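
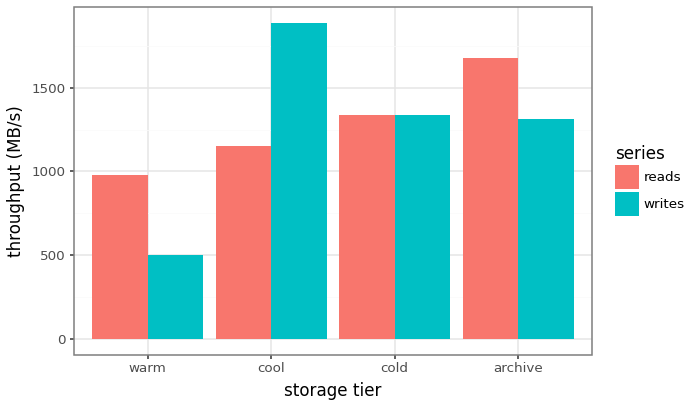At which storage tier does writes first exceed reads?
cool

warm: writes ≈ 600 vs reads ≈ 1000 (not yet); cool: writes ≈ 1800 vs reads ≈ 1200 (first crossover).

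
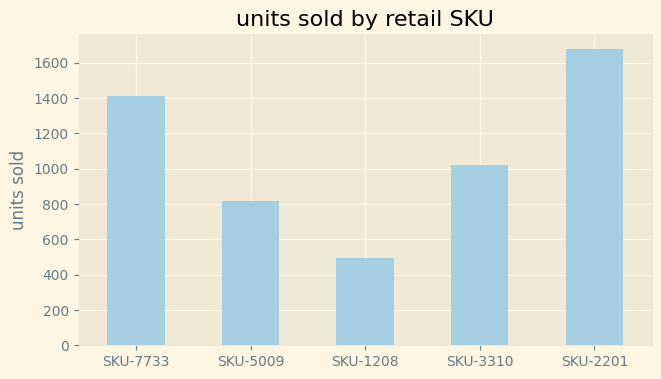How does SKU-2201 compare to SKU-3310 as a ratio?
≈ 1.6×

SKU-2201 ≈ 1600, SKU-3310 ≈ 1000; 1600/1000 ≈ 1.6.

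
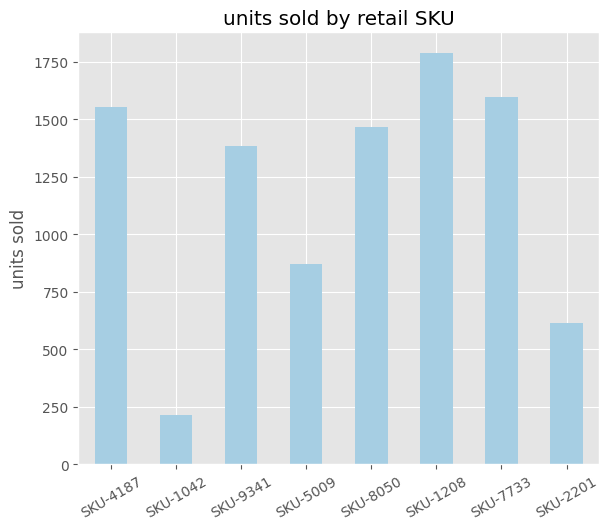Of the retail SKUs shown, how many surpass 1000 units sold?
5

Above 1000: SKU-4187, SKU-9341, SKU-8050, SKU-1208, SKU-7733.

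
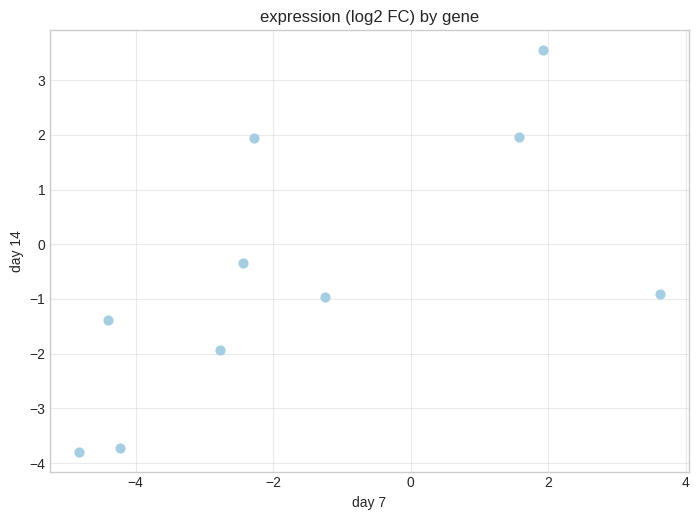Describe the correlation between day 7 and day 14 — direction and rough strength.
Points are positively correlated; moderate (|r| ≈ 0.6).

positive, moderate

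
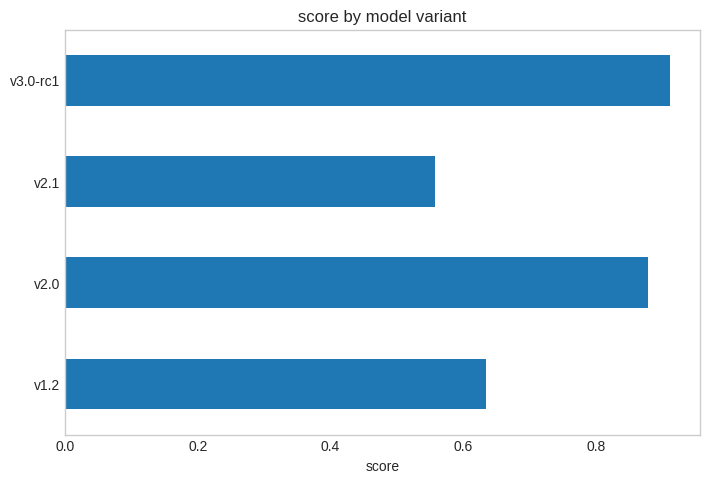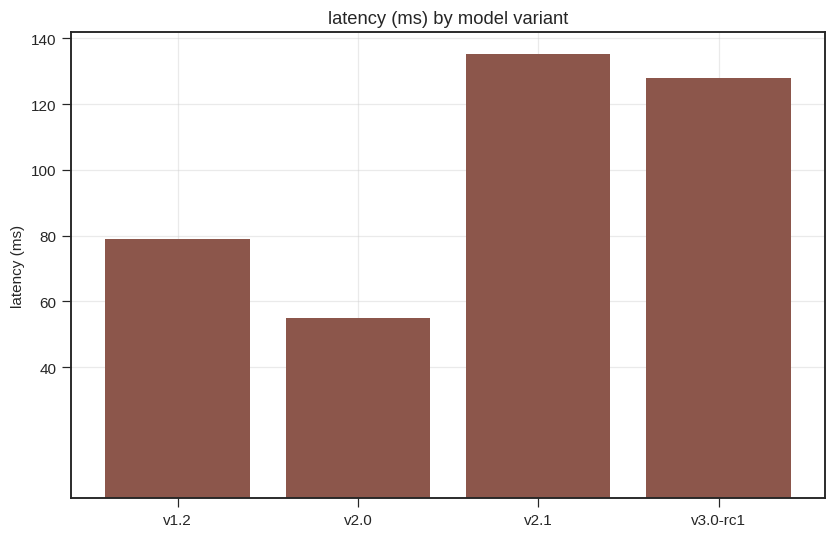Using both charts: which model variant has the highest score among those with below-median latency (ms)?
v2.0

Chart 2 median latency (ms) ≈ 100; below-median model variants: v1.2, v2.0. Among those, v2.0 has the highest score (≈ 0.9).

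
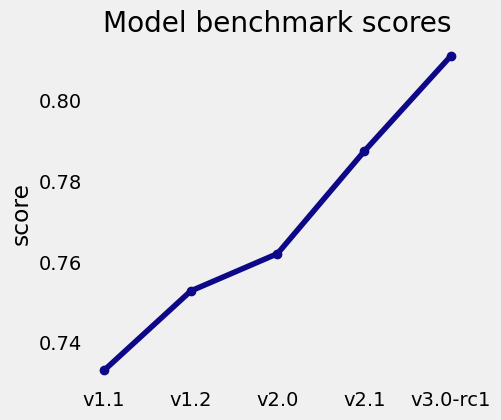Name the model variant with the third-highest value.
Top 4: v3.0-rc1 ≈ 0.81, v2.1 ≈ 0.79, v2.0 ≈ 0.76, v1.2 ≈ 0.75.

v2.0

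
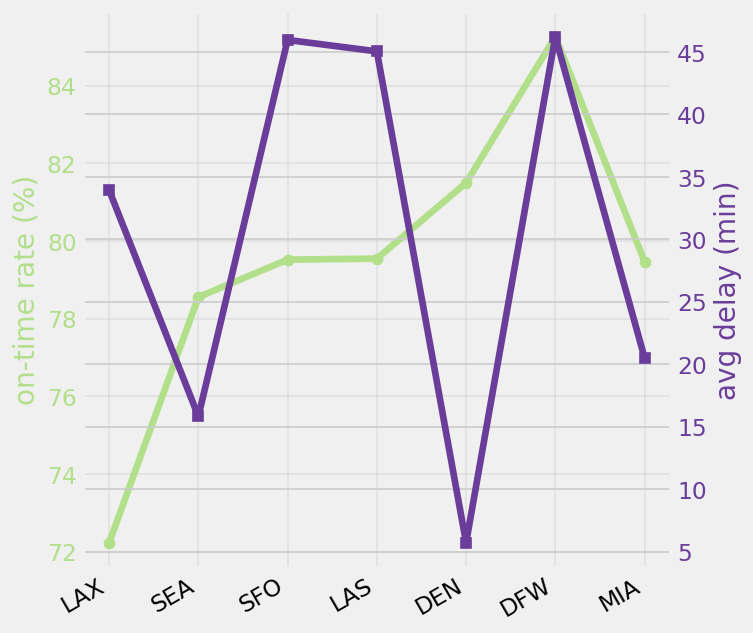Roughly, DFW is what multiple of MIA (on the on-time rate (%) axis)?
DFW ≈ 86, MIA ≈ 80; 86/80 ≈ 1.07.

≈ 1.07×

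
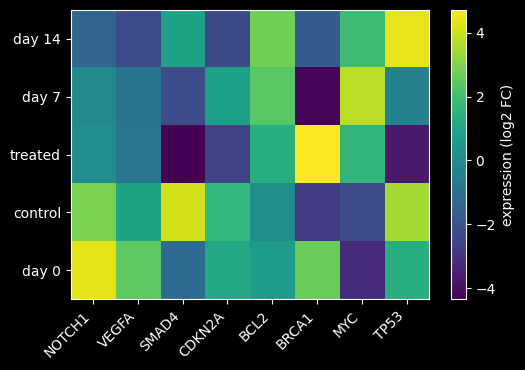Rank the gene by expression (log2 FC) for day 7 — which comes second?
Top 3 for day 7: MYC ≈ 4, BCL2 ≈ 2, CDKN2A ≈ 1.

BCL2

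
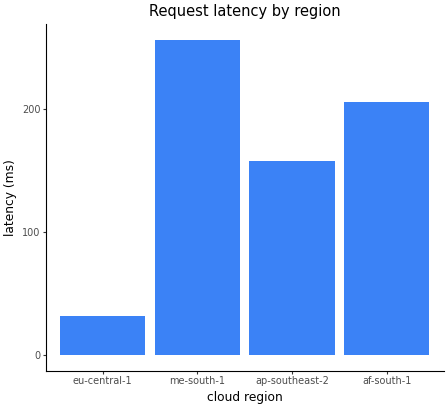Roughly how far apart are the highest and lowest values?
Max me-south-1 ≈ 250, min eu-central-1 ≈ 25; range ≈ 225.

≈ 225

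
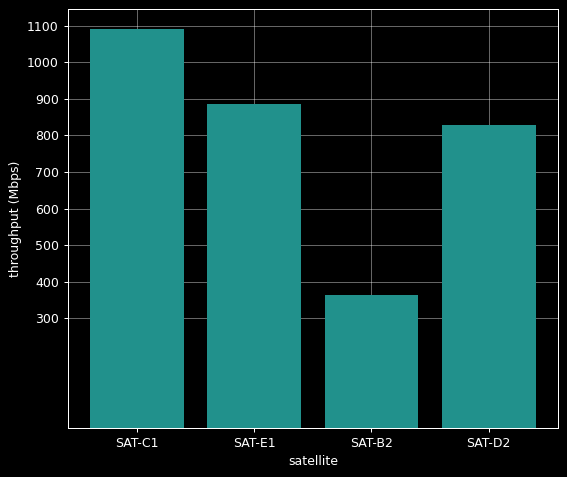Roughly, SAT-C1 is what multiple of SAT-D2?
SAT-C1 ≈ 1100, SAT-D2 ≈ 800; 1100/800 ≈ 1.38.

≈ 1.38×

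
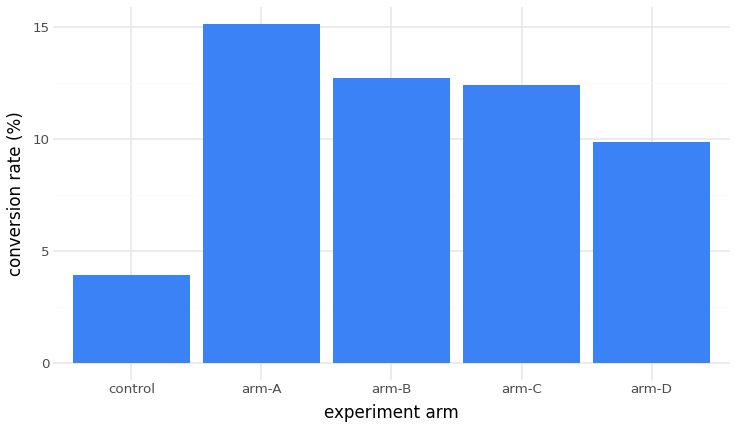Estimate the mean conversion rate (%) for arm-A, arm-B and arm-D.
(16 + 12 + 10) / 3 ≈ 13.

≈ 13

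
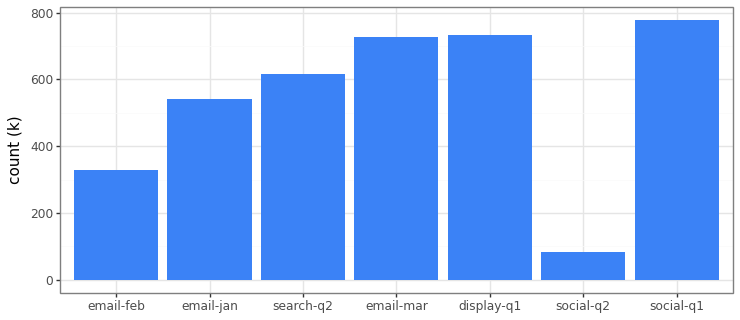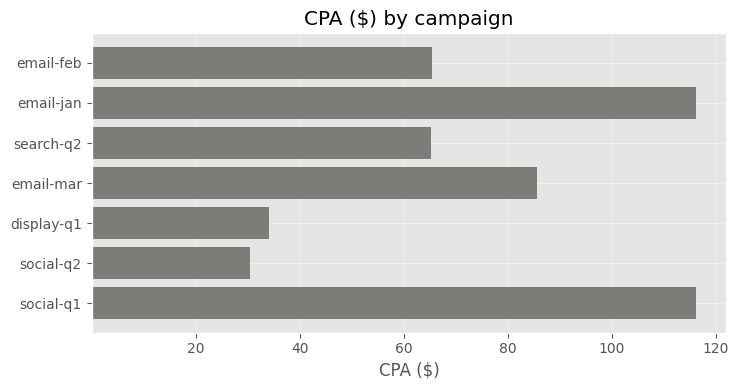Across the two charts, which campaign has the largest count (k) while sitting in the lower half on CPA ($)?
Chart 2 median CPA ($) ≈ 60; below-median campaigns: search-q2, display-q1, social-q2. Among those, display-q1 has the highest count (k) (≈ 700).

display-q1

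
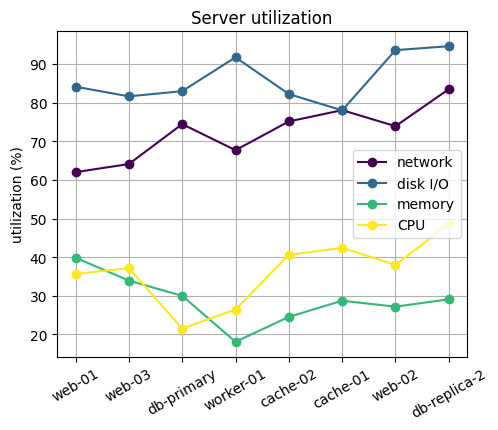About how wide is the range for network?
≈ 20

Max db-replica-2 ≈ 80, min web-01 ≈ 60; range ≈ 20.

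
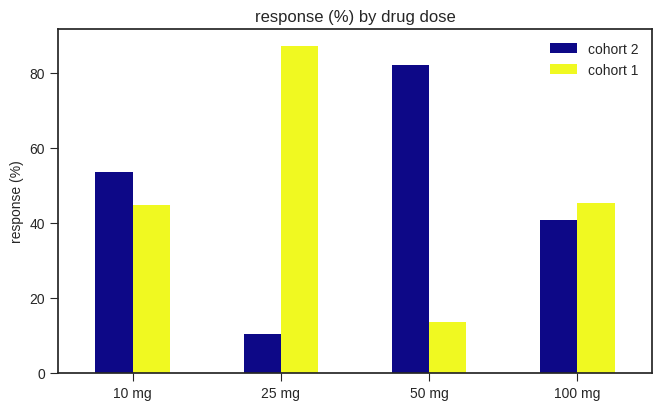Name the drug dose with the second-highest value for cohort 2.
10 mg

Top 3 for cohort 2: 50 mg ≈ 80, 10 mg ≈ 50, 100 mg ≈ 40.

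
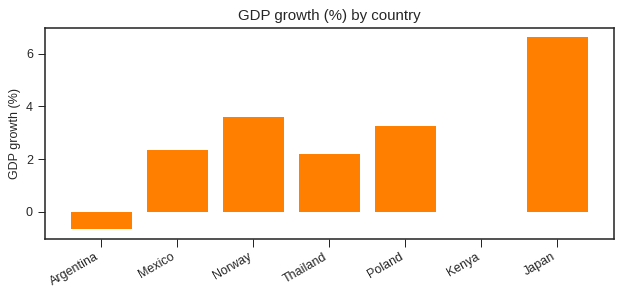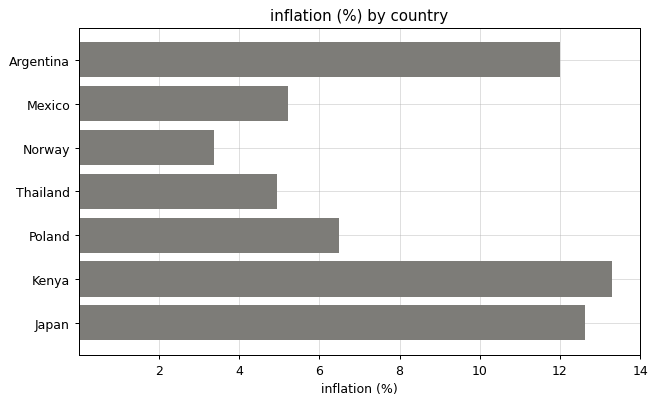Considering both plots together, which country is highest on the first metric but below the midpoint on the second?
Chart 2 median inflation (%) ≈ 6; below-median countries: Mexico, Norway, Thailand. Among those, Norway has the highest GDP growth (%) (≈ 4).

Norway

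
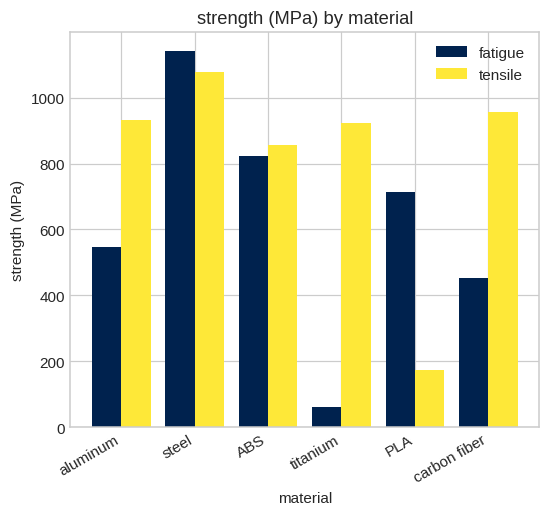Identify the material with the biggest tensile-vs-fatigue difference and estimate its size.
titanium, ≈ 800 MPa

titanium: tensile ≈ 900, fatigue ≈ 100 → gap ≈ 800. Next-largest (PLA) is only ≈ 500.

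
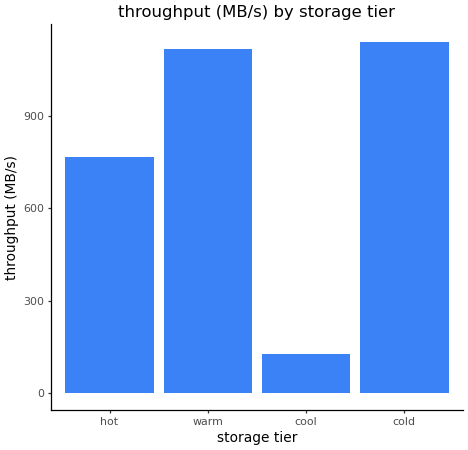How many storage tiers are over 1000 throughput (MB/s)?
2

Above 1000: warm, cold.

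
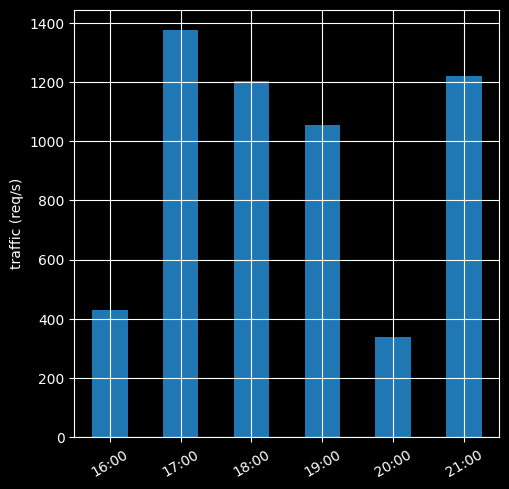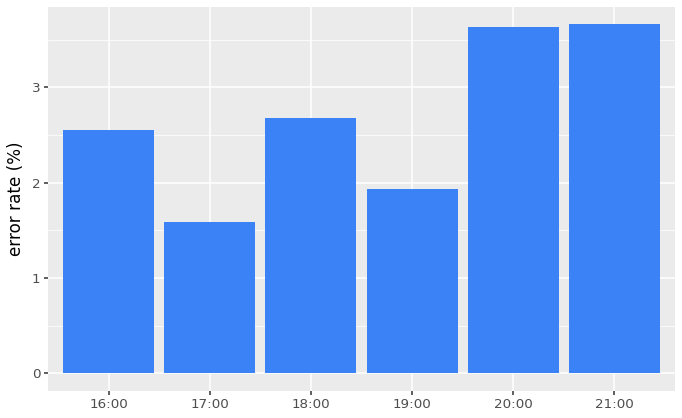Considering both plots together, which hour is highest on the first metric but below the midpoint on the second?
Chart 2 median error rate (%) ≈ 2.5; below-median hours: 16:00, 17:00, 19:00. Among those, 17:00 has the highest traffic (req/s) (≈ 1400).

17:00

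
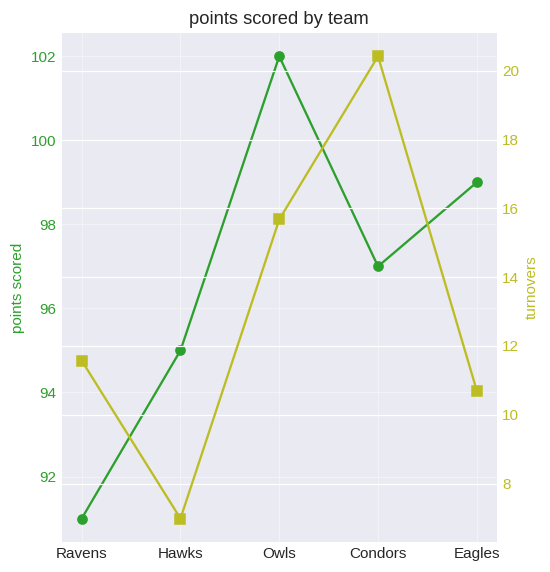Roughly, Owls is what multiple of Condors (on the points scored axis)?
Owls ≈ 102, Condors ≈ 97; 102/97 ≈ 1.05.

≈ 1.05×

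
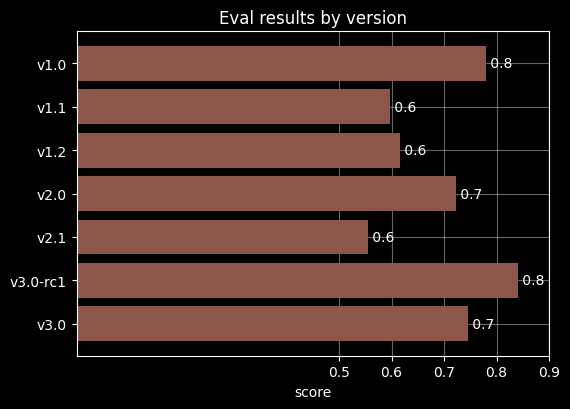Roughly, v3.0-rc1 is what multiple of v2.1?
≈ 1.33×

v3.0-rc1 ≈ 0.8, v2.1 ≈ 0.6; 0.8/0.6 ≈ 1.33.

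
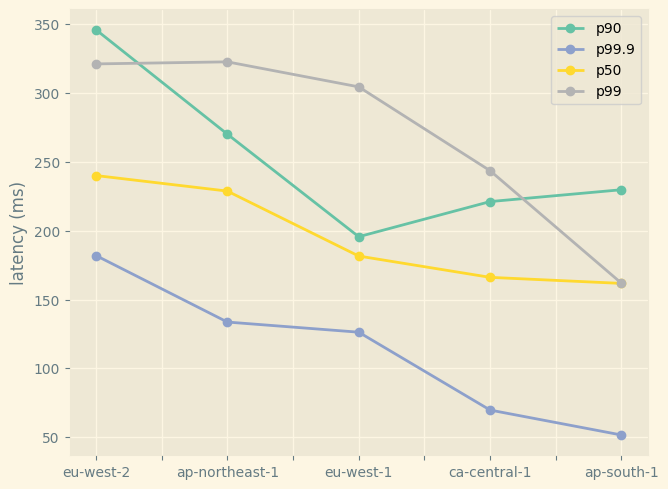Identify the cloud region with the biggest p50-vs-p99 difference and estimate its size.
eu-west-1: p50 ≈ 175, p99 ≈ 300 → gap ≈ 125. Next-largest (ap-northeast-1) is only ≈ 100.

eu-west-1, ≈ 125 ms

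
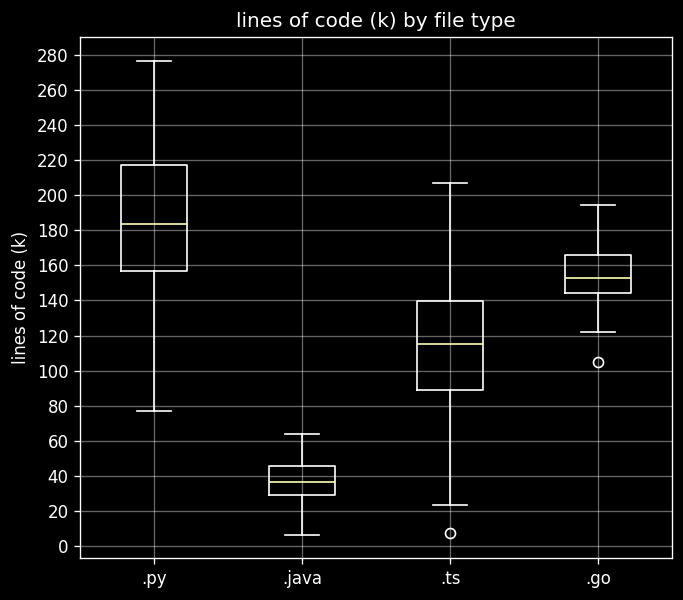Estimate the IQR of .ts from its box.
≈ 60

Q3 ≈ 140, Q1 ≈ 80; IQR ≈ 60.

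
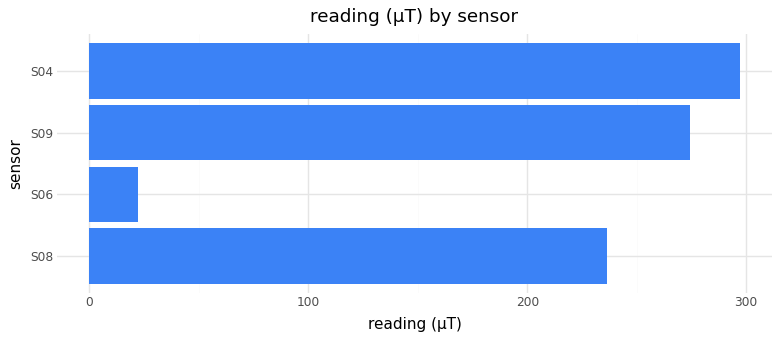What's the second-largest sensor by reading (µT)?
S09

Top 3: S04 ≈ 300, S09 ≈ 275, S08 ≈ 225.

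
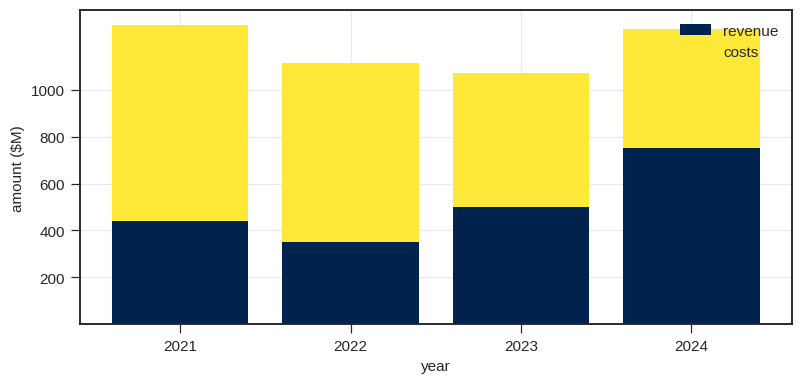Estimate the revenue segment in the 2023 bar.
revenue top ≈ 600, bottom ≈ 0; segment ≈ 600.

≈ 600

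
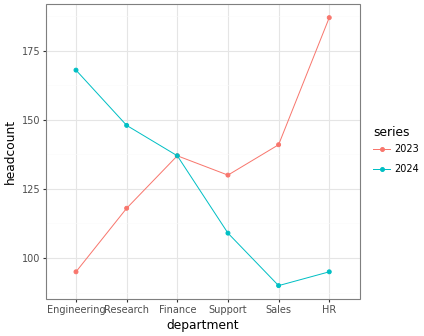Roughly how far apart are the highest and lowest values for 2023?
≈ 90

Max HR ≈ 190, min Engineering ≈ 100; range ≈ 90.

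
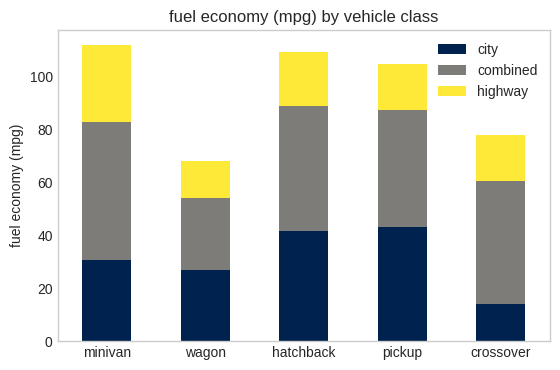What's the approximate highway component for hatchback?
highway top ≈ 110, bottom ≈ 90; segment ≈ 20.

≈ 20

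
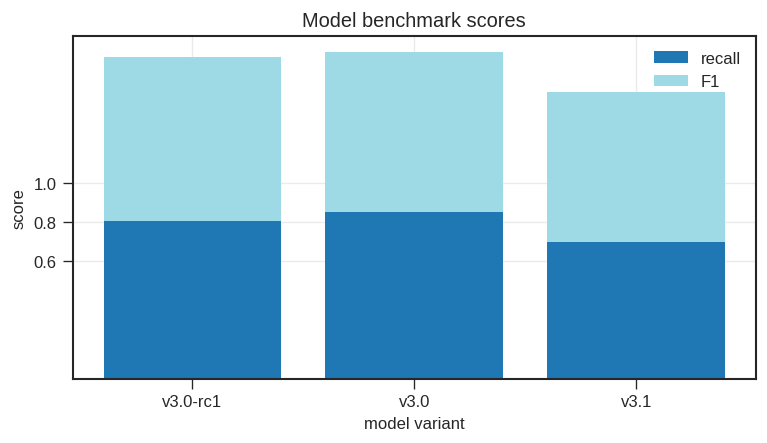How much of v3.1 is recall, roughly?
≈ 0.6

recall top ≈ 0.6, bottom ≈ 0.0; segment ≈ 0.6.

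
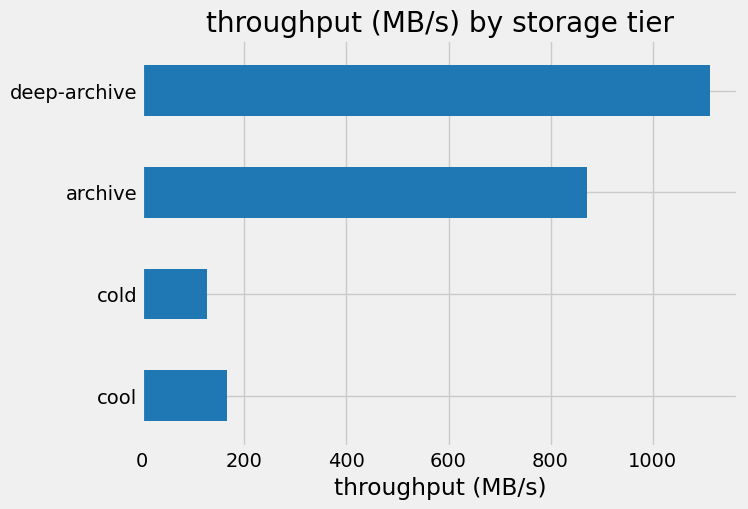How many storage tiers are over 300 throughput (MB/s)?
2

Above 300: archive, deep-archive.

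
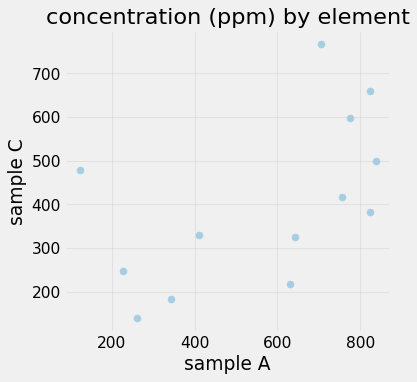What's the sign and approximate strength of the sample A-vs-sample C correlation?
Points are positively correlated; moderate (|r| ≈ 0.5).

positive, moderate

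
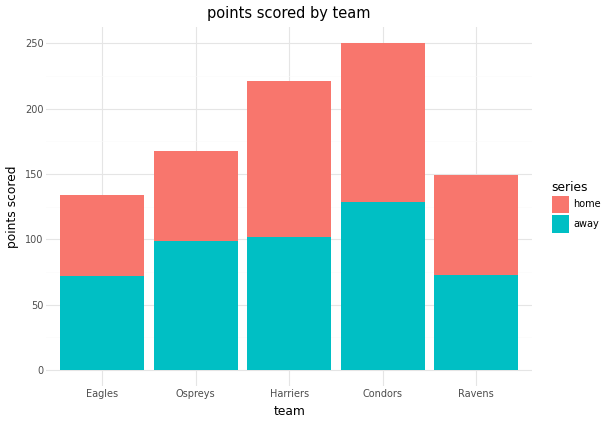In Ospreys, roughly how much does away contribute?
away top ≈ 100, bottom ≈ 0; segment ≈ 100.

≈ 100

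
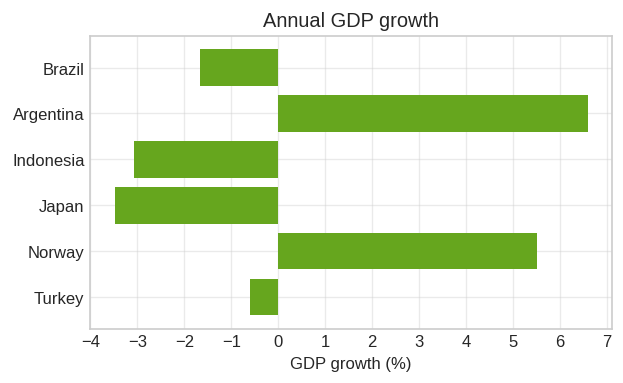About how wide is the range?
Max Argentina ≈ 7, min Japan ≈ -3; range ≈ 10.

≈ 10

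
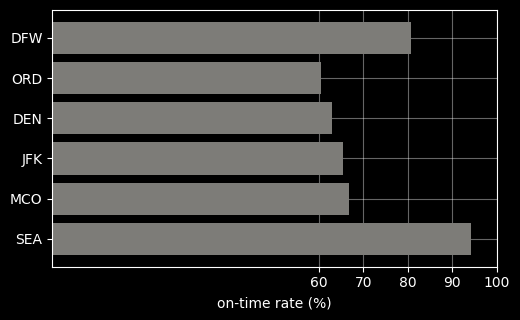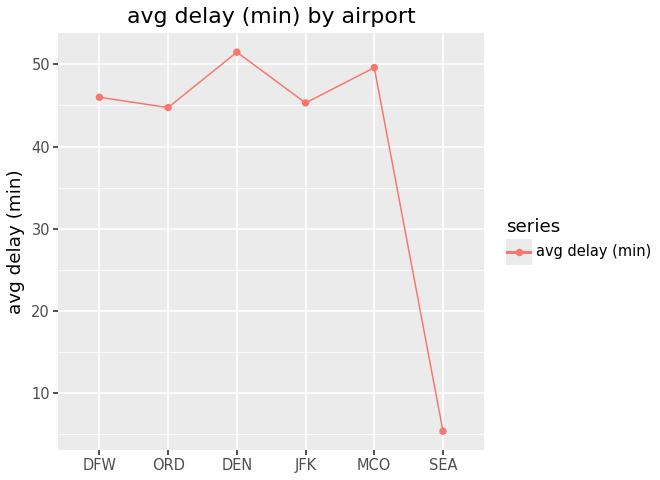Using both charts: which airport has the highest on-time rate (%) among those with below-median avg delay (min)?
Chart 2 median avg delay (min) ≈ 45; below-median airports: ORD, JFK, SEA. Among those, SEA has the highest on-time rate (%) (≈ 90).

SEA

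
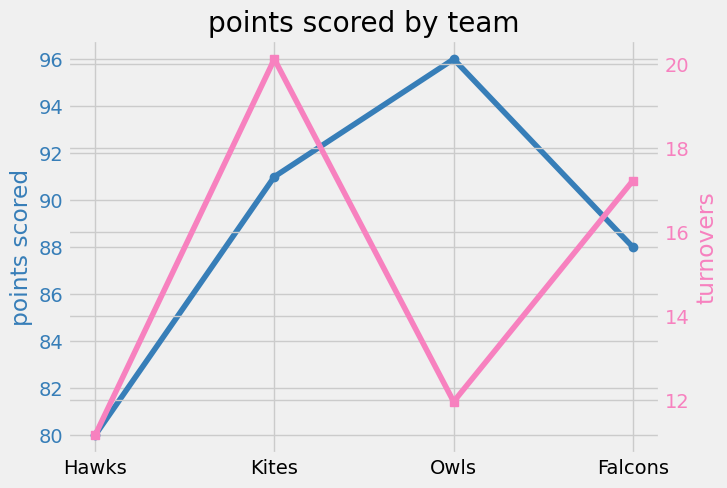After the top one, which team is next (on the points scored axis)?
Top 3 (on the points scored axis): Owls ≈ 96, Kites ≈ 92, Falcons ≈ 88.

Kites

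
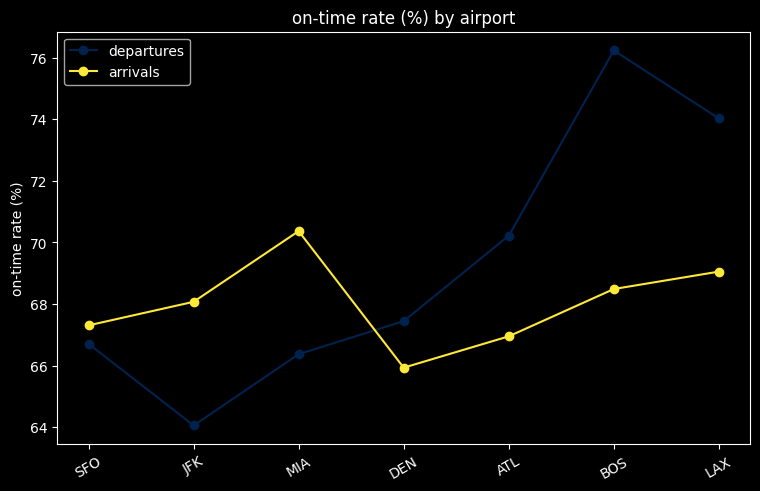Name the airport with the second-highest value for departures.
Top 3 for departures: BOS ≈ 76, LAX ≈ 74, ATL ≈ 70.

LAX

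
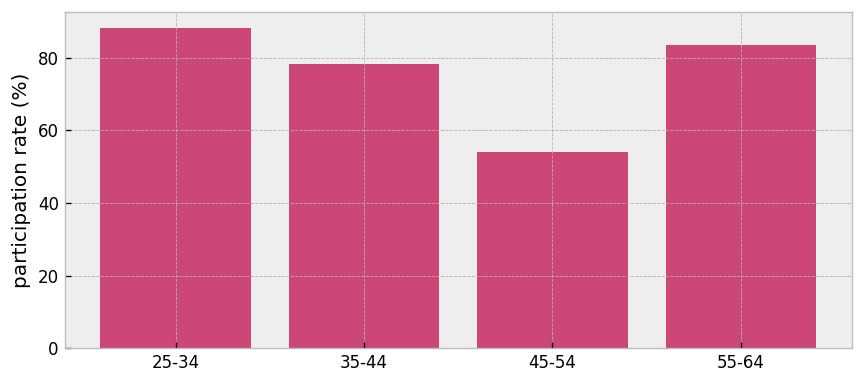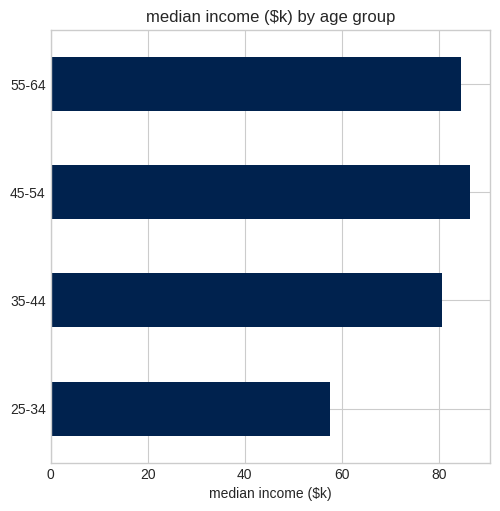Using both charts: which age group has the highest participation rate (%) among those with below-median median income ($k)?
Chart 2 median median income ($k) ≈ 80; below-median age groups: 25-34, 35-44. Among those, 25-34 has the highest participation rate (%) (≈ 90).

25-34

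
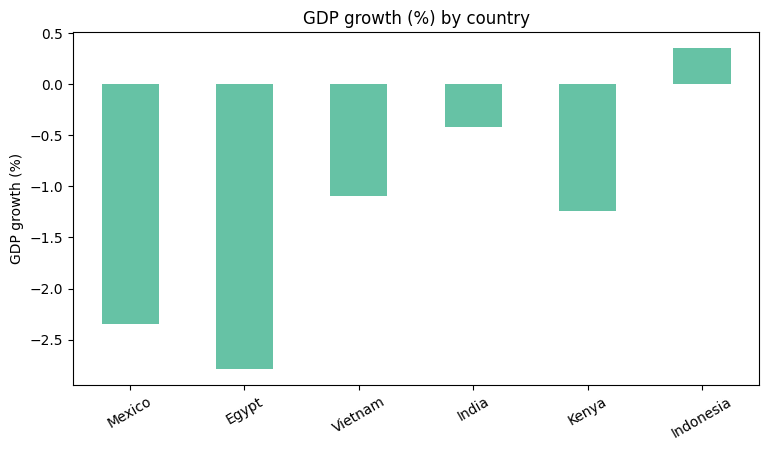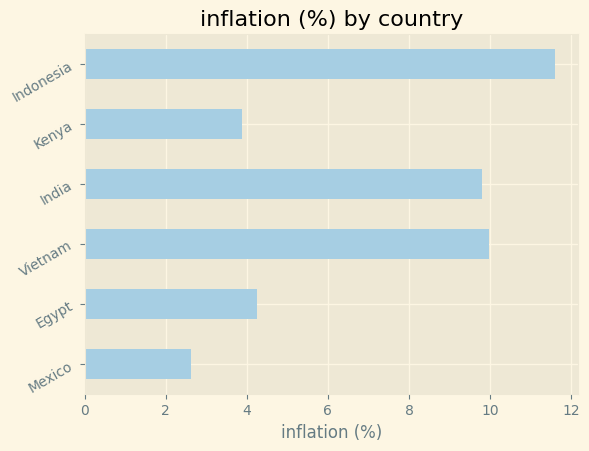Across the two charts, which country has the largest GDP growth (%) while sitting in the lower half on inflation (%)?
Chart 2 median inflation (%) ≈ 8; below-median countries: Mexico, Egypt, Kenya. Among those, Kenya has the highest GDP growth (%) (≈ -1.25).

Kenya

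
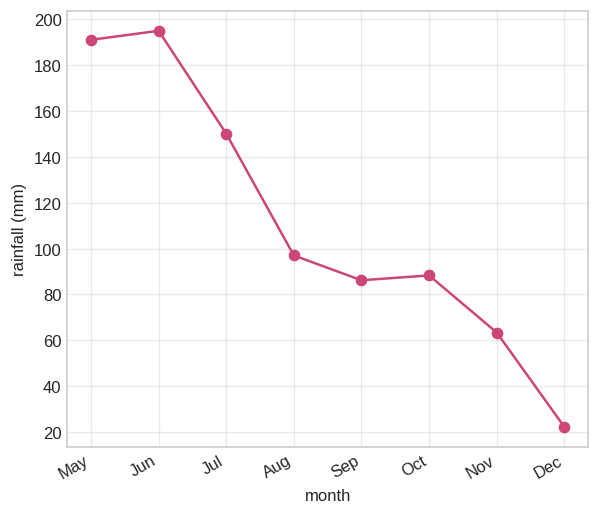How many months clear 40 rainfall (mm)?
7

Above 40: May, Jun, Jul, Aug, Sep, Oct, Nov.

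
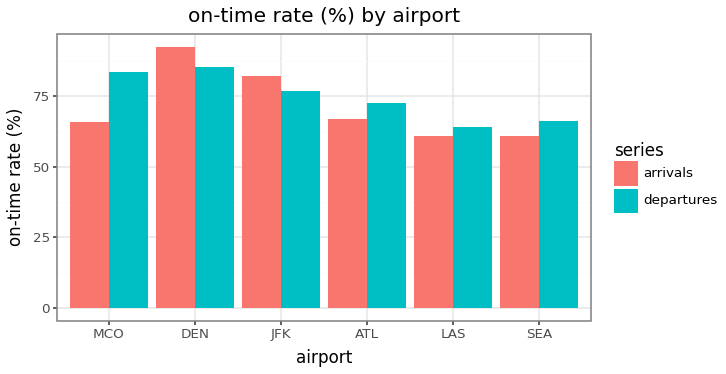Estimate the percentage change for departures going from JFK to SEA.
JFK ≈ 80, SEA ≈ 70; (70 − 80) / 80 ≈ -12.5%.

≈ -12.5%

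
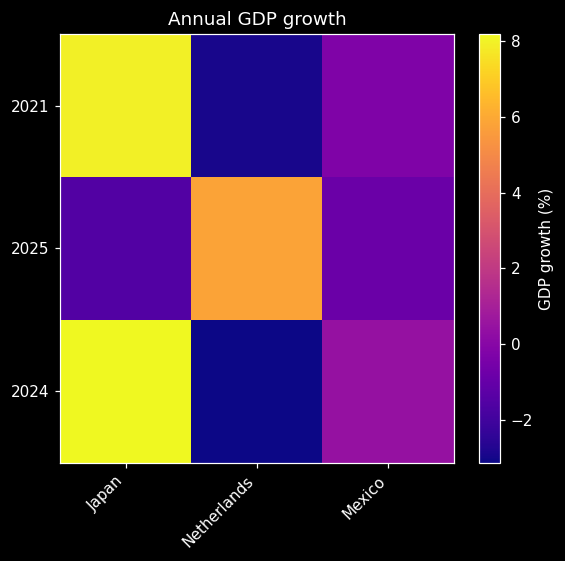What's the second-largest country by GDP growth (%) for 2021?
Mexico

Top 3 for 2021: Japan ≈ 8, Mexico ≈ 0, Netherlands ≈ -3.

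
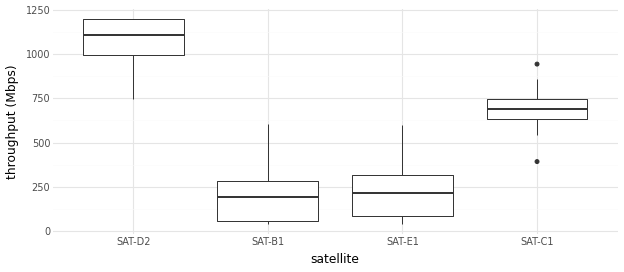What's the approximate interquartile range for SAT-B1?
≈ 200

Q3 ≈ 300, Q1 ≈ 100; IQR ≈ 200.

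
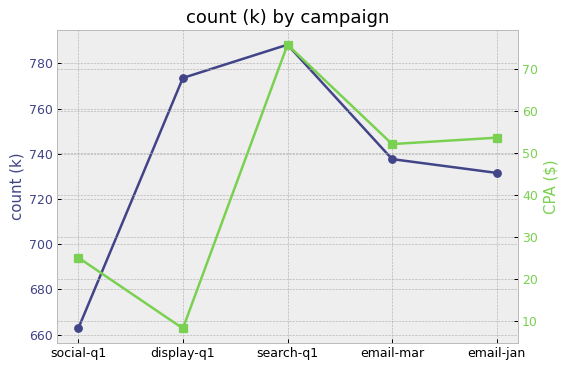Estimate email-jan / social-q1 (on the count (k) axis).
≈ 1.12×

email-jan ≈ 740, social-q1 ≈ 660; 740/660 ≈ 1.12.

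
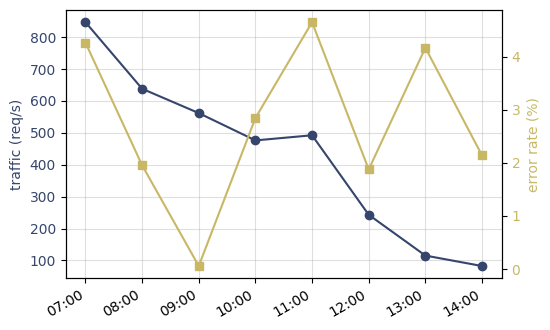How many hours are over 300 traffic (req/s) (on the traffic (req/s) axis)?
5

Above 300: 07:00, 08:00, 09:00, 10:00, 11:00.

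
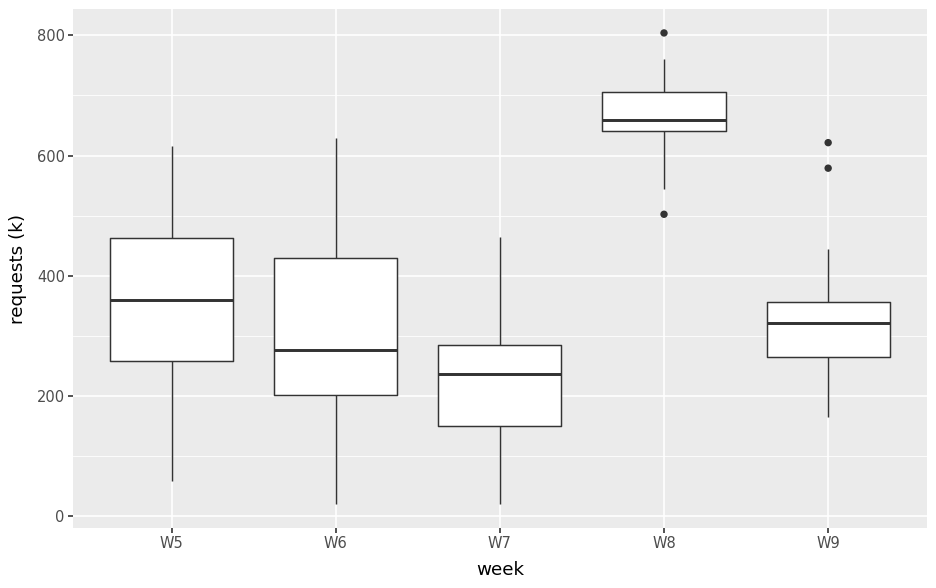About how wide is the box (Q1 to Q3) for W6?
≈ 250

Q3 ≈ 450, Q1 ≈ 200; IQR ≈ 250.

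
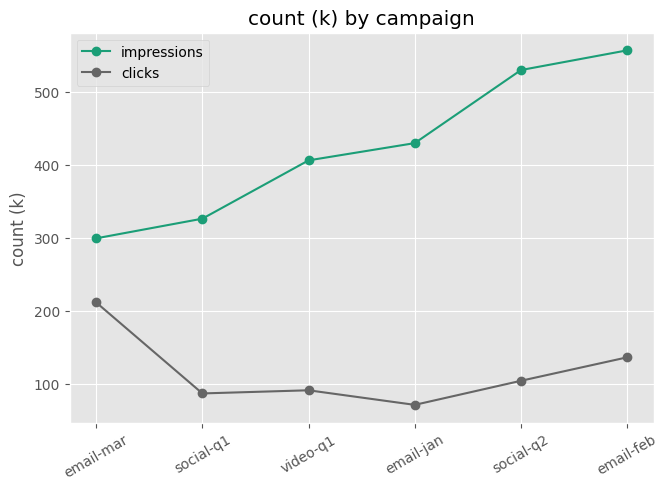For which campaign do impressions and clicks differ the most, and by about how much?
social-q2, ≈ 450 k

social-q2: impressions ≈ 550, clicks ≈ 100 → gap ≈ 450. Next-largest (email-feb) is only ≈ 400.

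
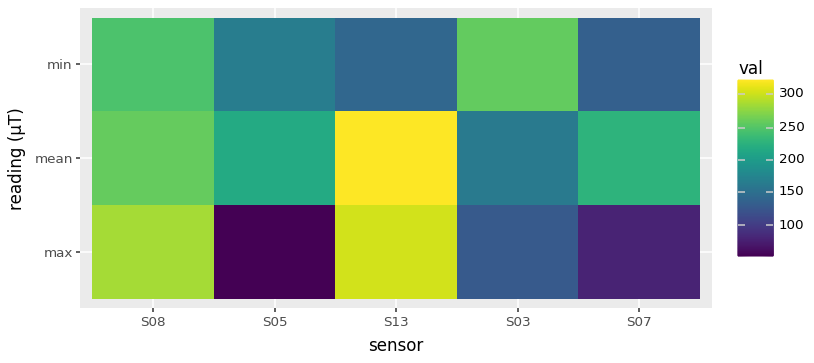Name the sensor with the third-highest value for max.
Top 4 for max: S13 ≈ 300, S08 ≈ 275, S03 ≈ 125, S07 ≈ 75.

S03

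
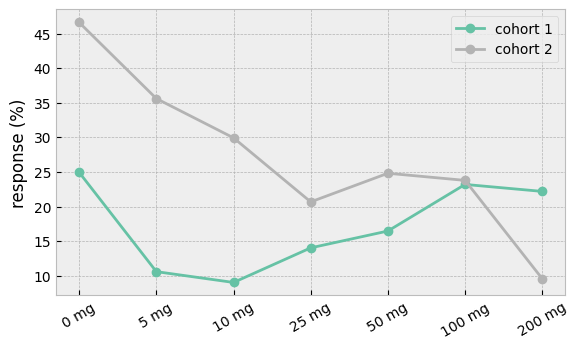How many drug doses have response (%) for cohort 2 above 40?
Above 40: 0 mg.

1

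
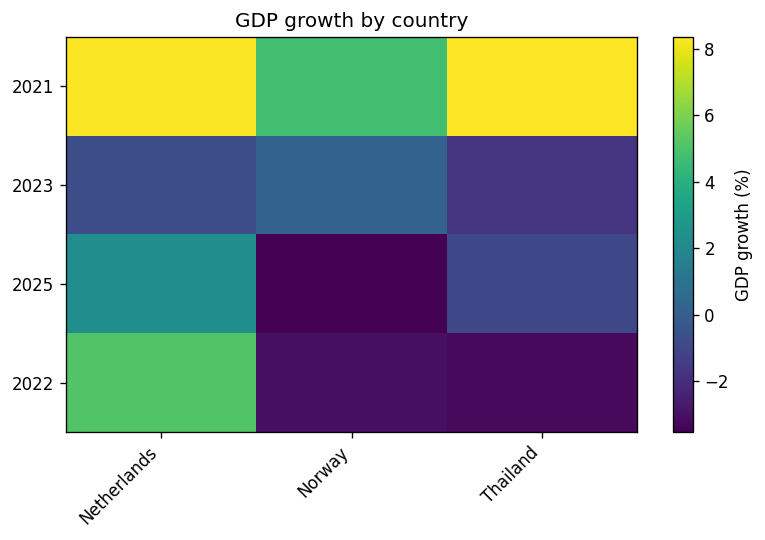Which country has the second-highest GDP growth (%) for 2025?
Thailand

Top 3 for 2025: Netherlands ≈ 2, Thailand ≈ -1, Norway ≈ -4.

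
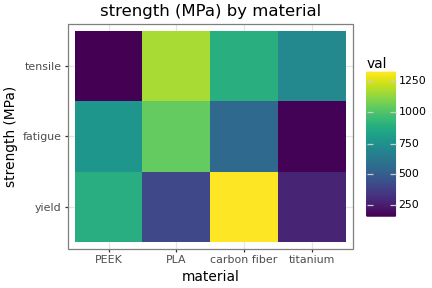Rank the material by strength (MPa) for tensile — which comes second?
carbon fiber

Top 3 for tensile: PLA ≈ 1200, carbon fiber ≈ 900, titanium ≈ 700.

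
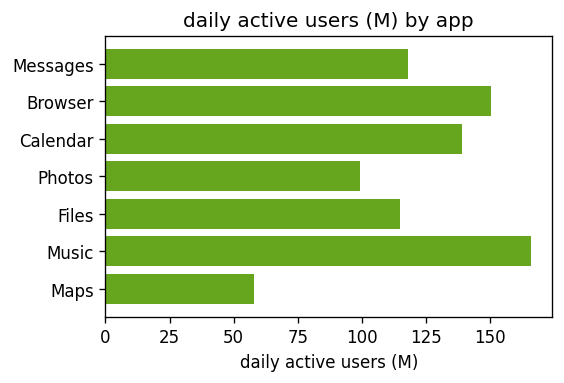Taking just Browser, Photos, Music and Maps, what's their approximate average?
(160 + 100 + 160 + 60) / 4 ≈ 120.

≈ 120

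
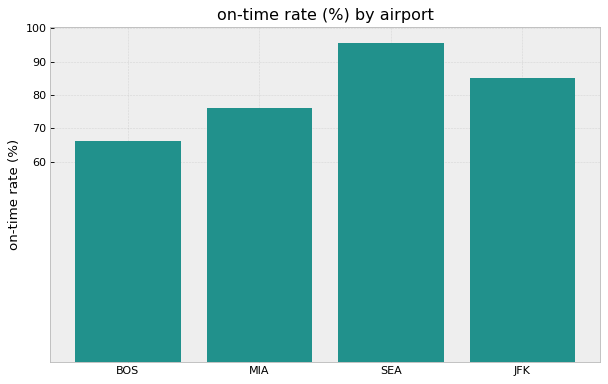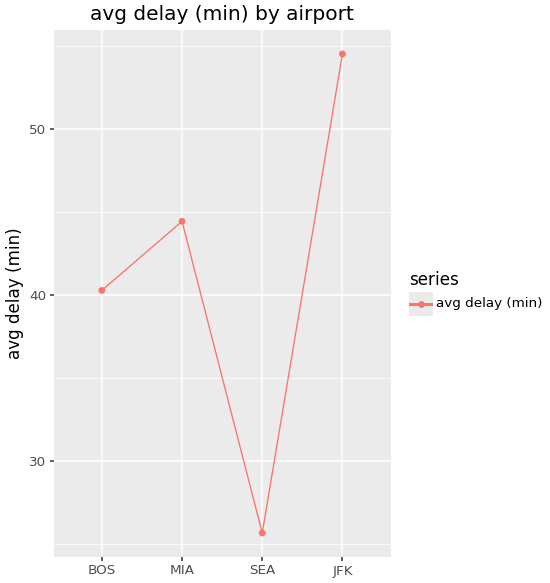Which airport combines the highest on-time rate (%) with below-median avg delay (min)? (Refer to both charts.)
Chart 2 median avg delay (min) ≈ 40; below-median airports: BOS, SEA. Among those, SEA has the highest on-time rate (%) (≈ 100).

SEA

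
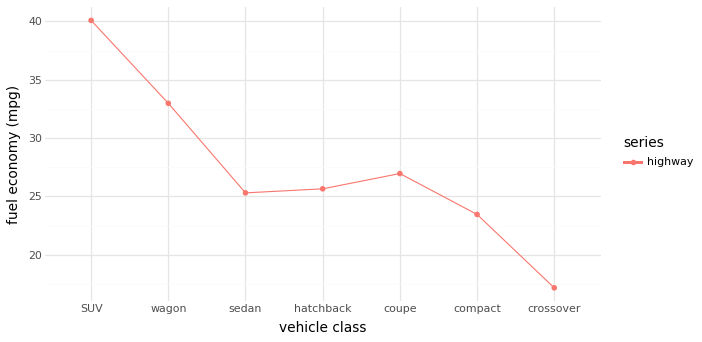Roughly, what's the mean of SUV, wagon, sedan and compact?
≈ 30

(40 + 32 + 26 + 24) / 4 ≈ 30.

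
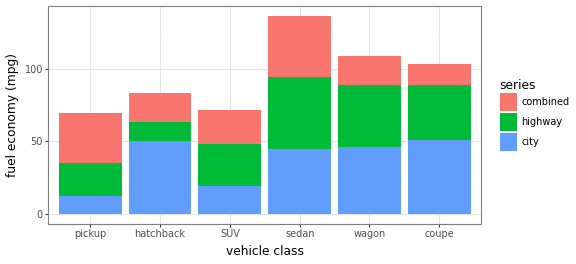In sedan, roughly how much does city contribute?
≈ 40

city top ≈ 40, bottom ≈ 0; segment ≈ 40.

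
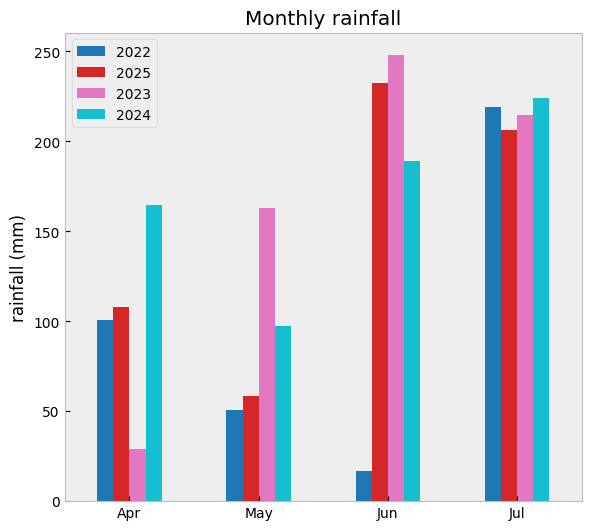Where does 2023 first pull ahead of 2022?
Apr: 2023 ≈ 25 vs 2022 ≈ 100 (not yet); May: 2023 ≈ 175 vs 2022 ≈ 50 (first crossover).

May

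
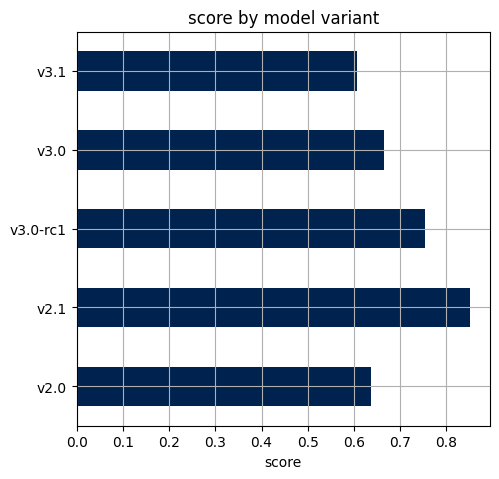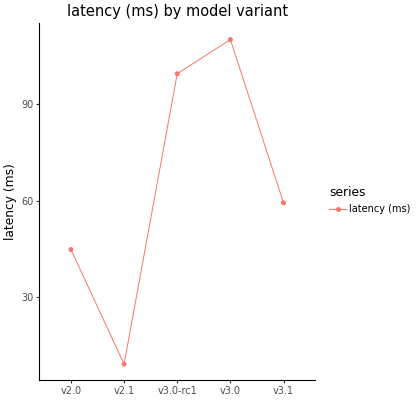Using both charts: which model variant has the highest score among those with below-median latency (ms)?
v2.1

Chart 2 median latency (ms) ≈ 60; below-median model variants: v2.0, v2.1. Among those, v2.1 has the highest score (≈ 0.9).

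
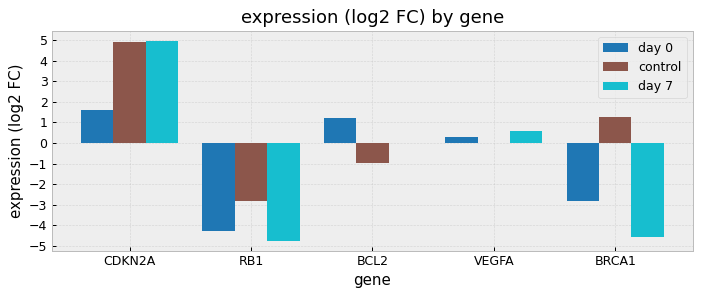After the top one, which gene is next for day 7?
Top 3 for day 7: CDKN2A ≈ 5, VEGFA ≈ 1, BCL2 ≈ 0.

VEGFA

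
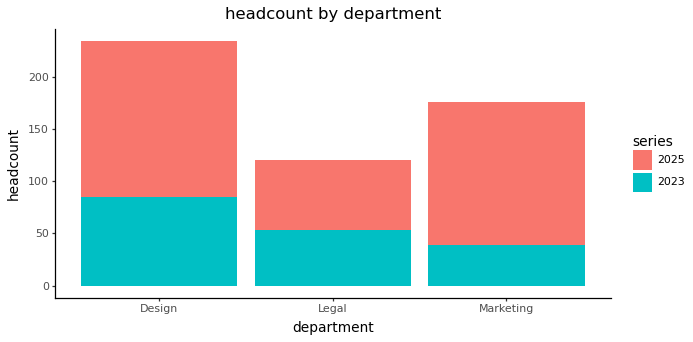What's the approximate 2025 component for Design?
2025 top ≈ 240, bottom ≈ 80; segment ≈ 160.

≈ 160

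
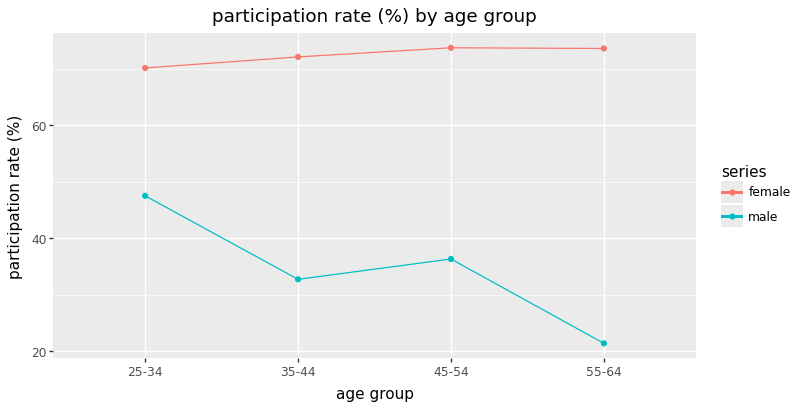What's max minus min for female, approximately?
Max 45-54 ≈ 75, min 25-34 ≈ 70; range ≈ 5.

≈ 5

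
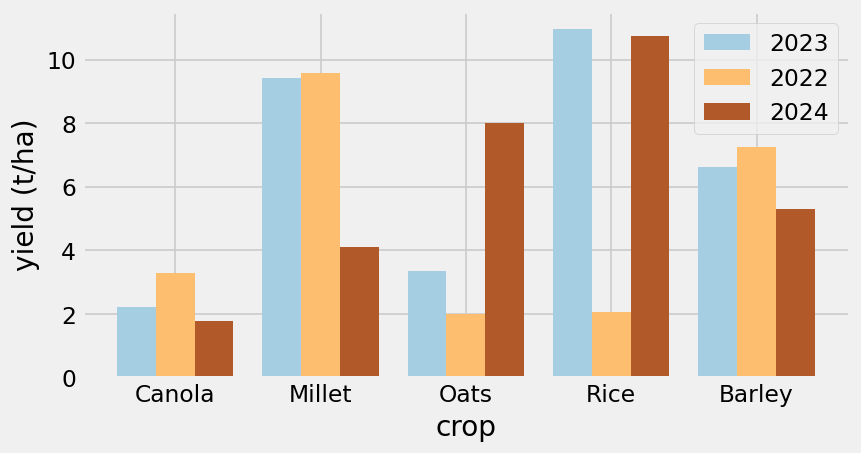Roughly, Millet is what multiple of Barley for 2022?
≈ 1.43×

Millet ≈ 10, Barley ≈ 7; 10/7 ≈ 1.43.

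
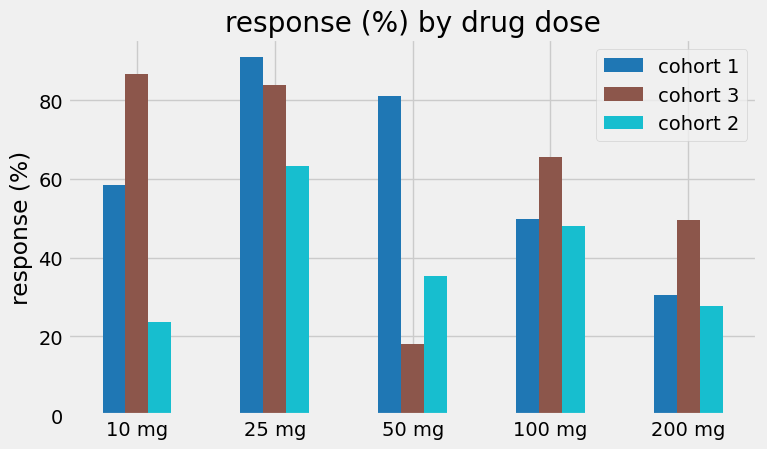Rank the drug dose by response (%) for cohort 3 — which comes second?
Top 3 for cohort 3: 10 mg ≈ 90, 25 mg ≈ 80, 100 mg ≈ 70.

25 mg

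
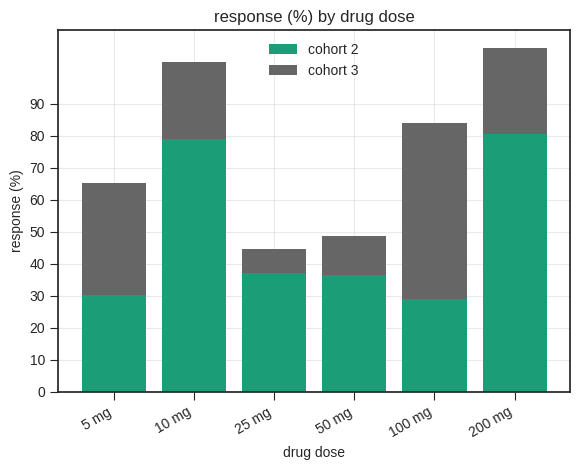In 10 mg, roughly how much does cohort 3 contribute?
cohort 3 top ≈ 100, bottom ≈ 80; segment ≈ 20.

≈ 20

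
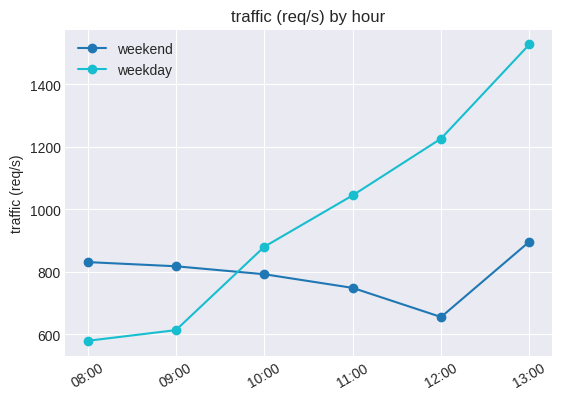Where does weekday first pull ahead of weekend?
10:00

09:00: weekday ≈ 600 vs weekend ≈ 800 (not yet); 10:00: weekday ≈ 900 vs weekend ≈ 800 (first crossover).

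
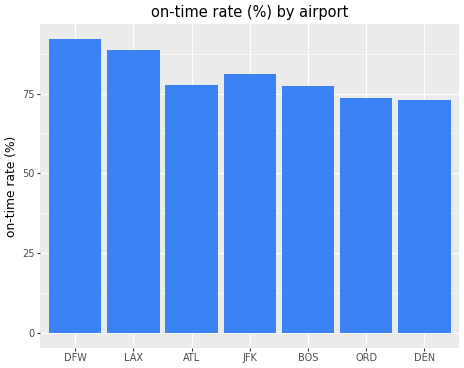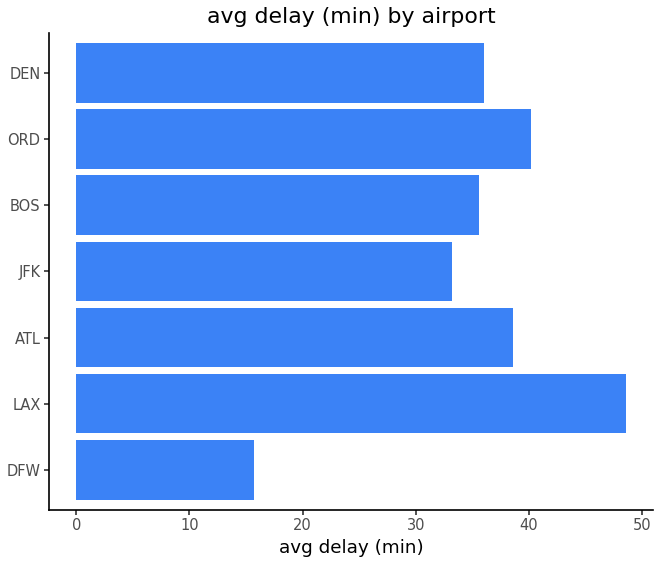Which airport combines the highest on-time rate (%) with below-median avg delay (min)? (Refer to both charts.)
DFW

Chart 2 median avg delay (min) ≈ 35; below-median airports: DFW, JFK, BOS. Among those, DFW has the highest on-time rate (%) (≈ 90).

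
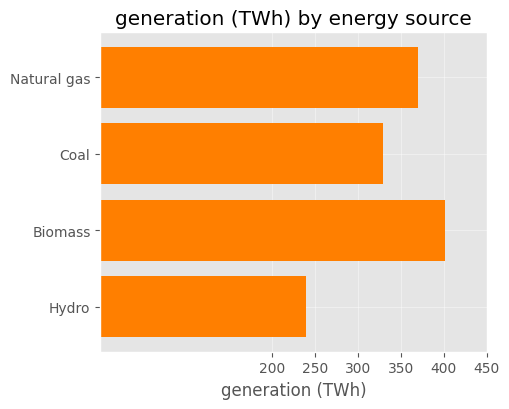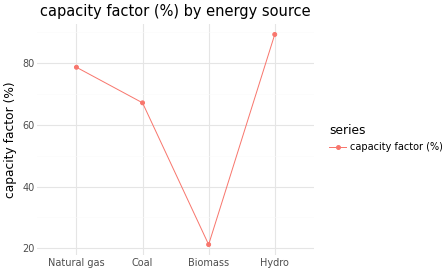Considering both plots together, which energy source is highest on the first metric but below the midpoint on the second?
Biomass

Chart 2 median capacity factor (%) ≈ 70; below-median energy sources: Coal, Biomass. Among those, Biomass has the highest generation (TWh) (≈ 400).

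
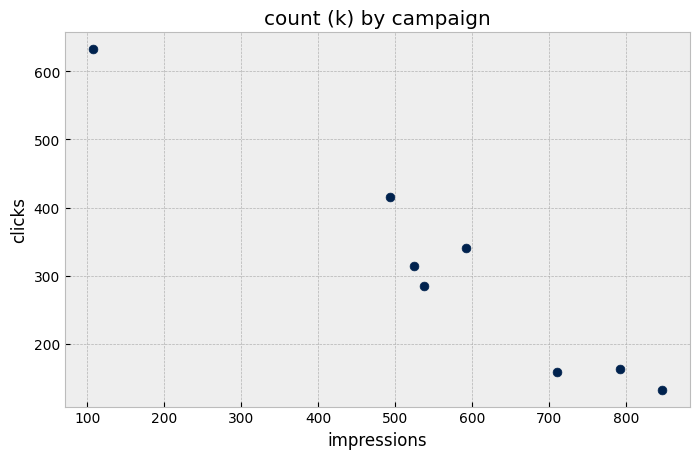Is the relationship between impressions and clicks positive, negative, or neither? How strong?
negative, strong

Points are negatively correlated; strong (|r| ≈ 1.0).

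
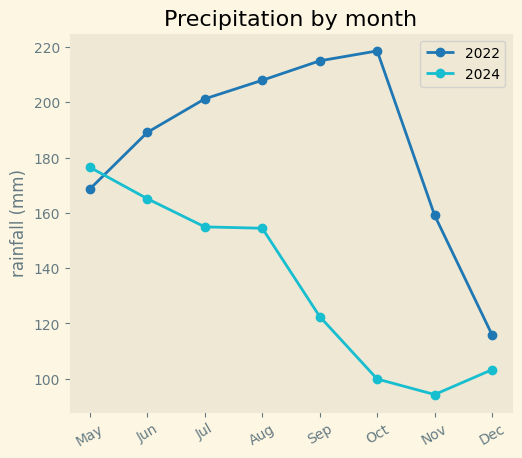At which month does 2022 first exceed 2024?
May: 2022 ≈ 160 vs 2024 ≈ 180 (not yet); Jun: 2022 ≈ 180 vs 2024 ≈ 160 (first crossover).

Jun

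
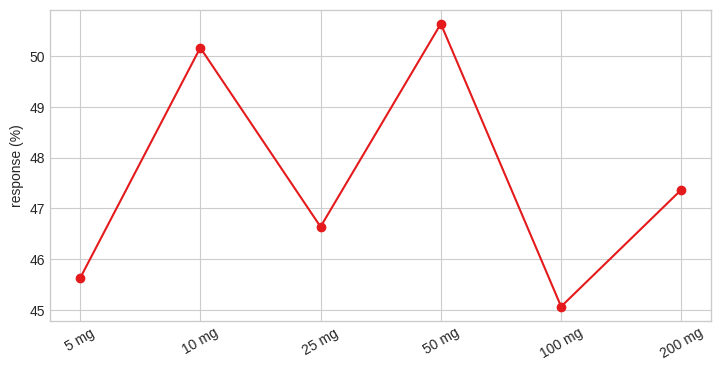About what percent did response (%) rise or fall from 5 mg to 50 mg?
5 mg ≈ 45.5, 50 mg ≈ 50.5; (50.5 − 45.5) / 45.5 ≈ +11%.

≈ +11%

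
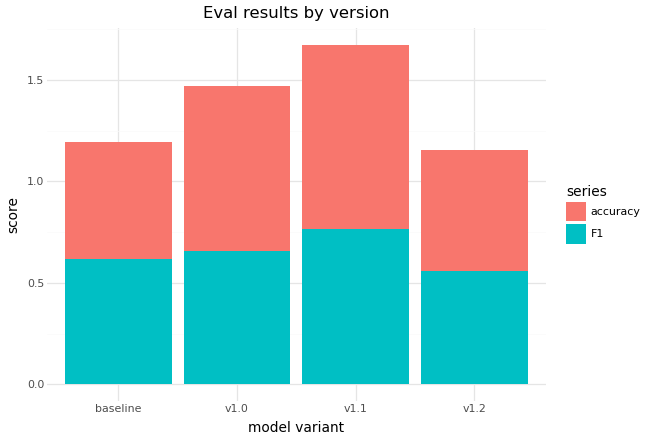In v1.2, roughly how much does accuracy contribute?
≈ 0.6

accuracy top ≈ 1.2, bottom ≈ 0.6; segment ≈ 0.6.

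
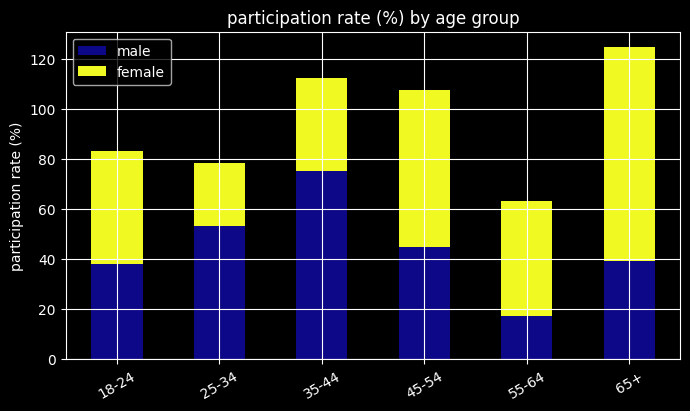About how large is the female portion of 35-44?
female top ≈ 120, bottom ≈ 80; segment ≈ 40.

≈ 40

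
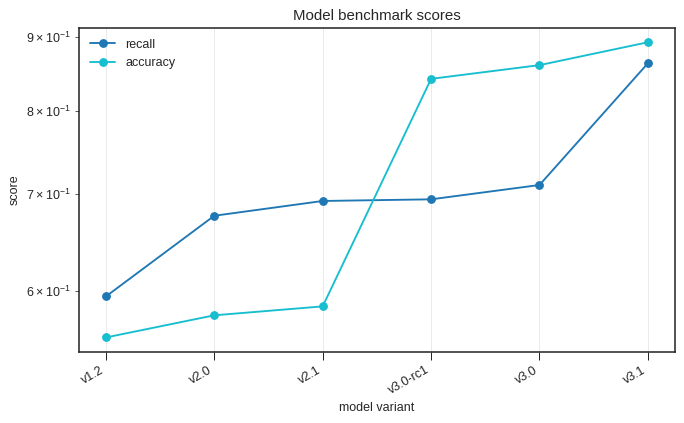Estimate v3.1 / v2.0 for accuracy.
v3.1 ≈ 0.90, v2.0 ≈ 0.60; 0.90/0.60 ≈ 1.5.

≈ 1.5×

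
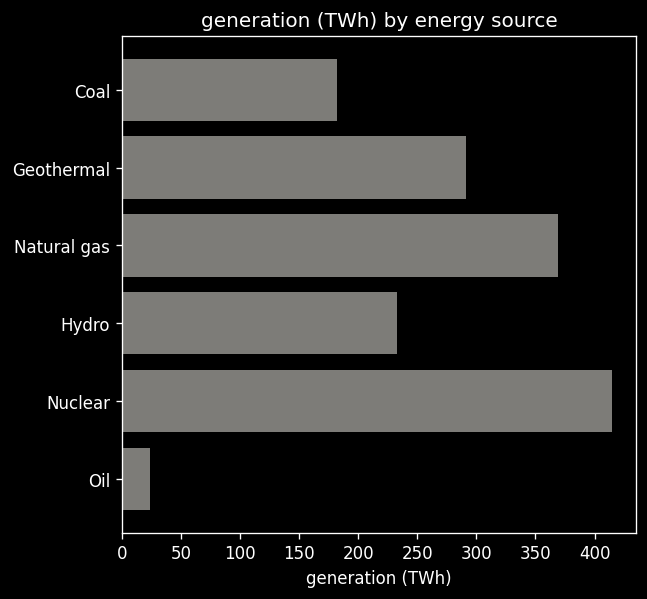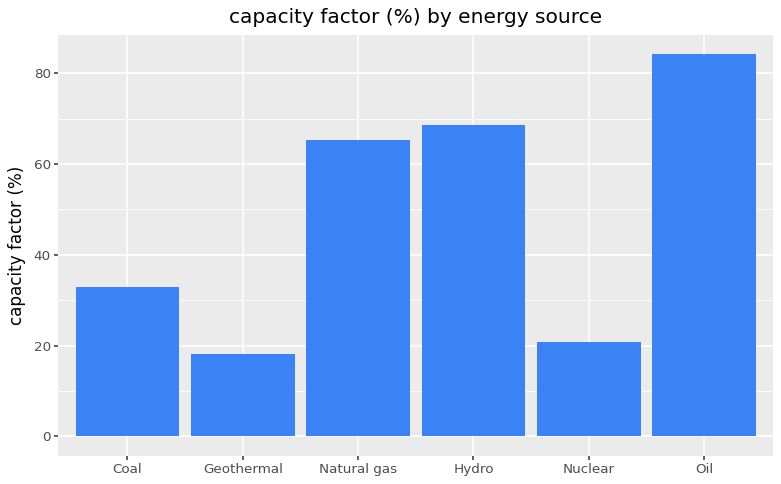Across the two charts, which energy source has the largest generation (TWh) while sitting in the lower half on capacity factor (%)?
Nuclear

Chart 2 median capacity factor (%) ≈ 50; below-median energy sources: Coal, Geothermal, Nuclear. Among those, Nuclear has the highest generation (TWh) (≈ 400).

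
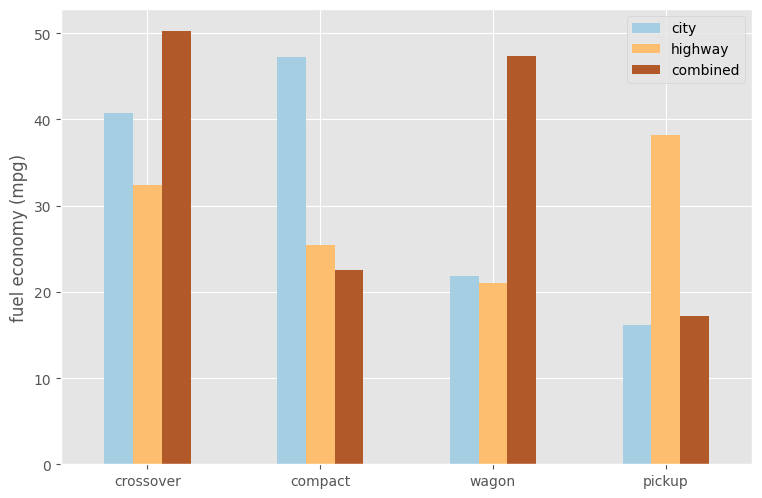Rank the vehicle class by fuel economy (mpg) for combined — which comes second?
Top 3 for combined: crossover ≈ 50, wagon ≈ 45, compact ≈ 25.

wagon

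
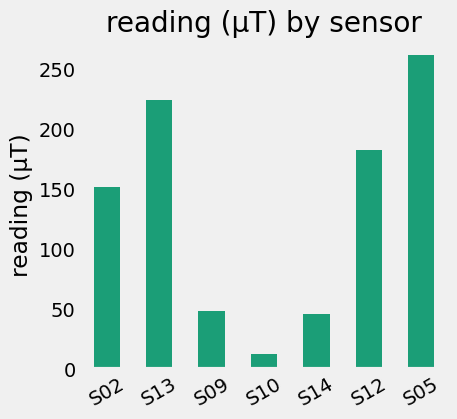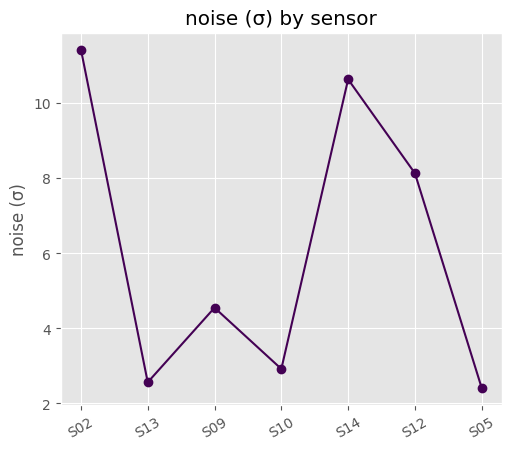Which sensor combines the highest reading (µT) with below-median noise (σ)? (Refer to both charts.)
S05

Chart 2 median noise (σ) ≈ 4; below-median sensors: S13, S10, S05. Among those, S05 has the highest reading (µT) (≈ 250).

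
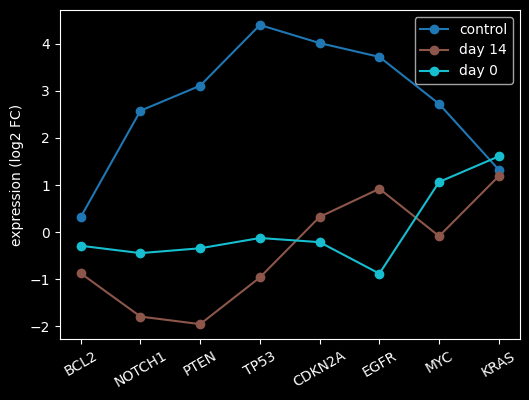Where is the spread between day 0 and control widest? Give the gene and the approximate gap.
EGFR, ≈ 5 log2 FC

EGFR: day 0 ≈ -1, control ≈ 4 → gap ≈ 5. Next-largest (TP53) is only ≈ 4.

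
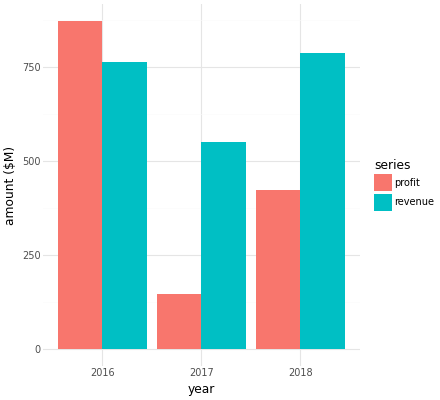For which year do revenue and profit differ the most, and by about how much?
2017, ≈ 500 $M

2017: revenue ≈ 600, profit ≈ 100 → gap ≈ 500. Next-largest (2018) is only ≈ 400.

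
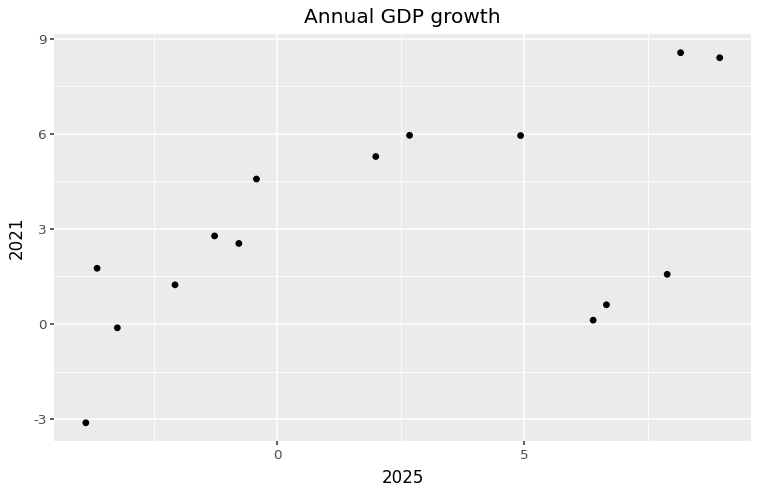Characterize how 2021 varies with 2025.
Points are positively correlated; moderate (|r| ≈ 0.5).

positive, moderate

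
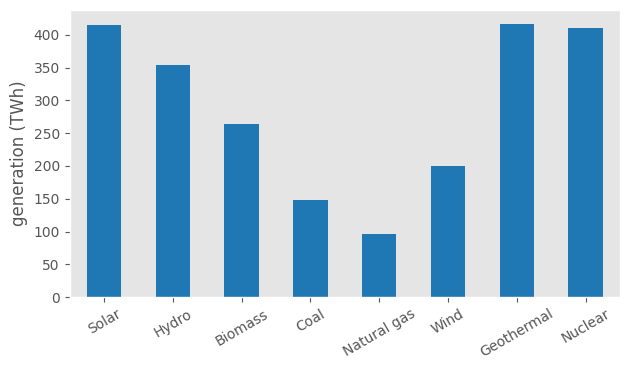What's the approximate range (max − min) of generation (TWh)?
≈ 300

Max Geothermal ≈ 400, min Natural gas ≈ 100; range ≈ 300.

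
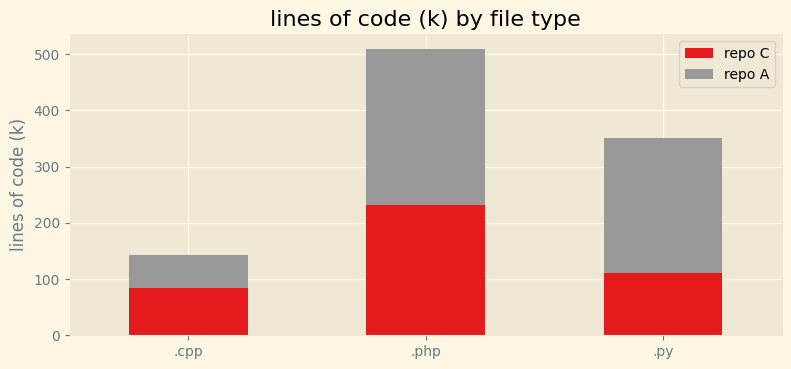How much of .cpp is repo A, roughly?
≈ 50

repo A top ≈ 150, bottom ≈ 100; segment ≈ 50.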